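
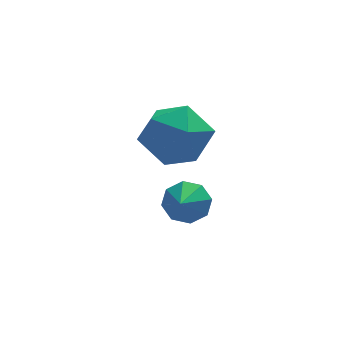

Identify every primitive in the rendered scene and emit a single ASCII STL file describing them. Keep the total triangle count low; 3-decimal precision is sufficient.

solid 
facet normal -0.626 0.760 -0.174
outer loop
vertex -0.096 4.266 0.862
vertex -1.001 3.633 1.354
vertex -0.32 4.353 2.047
endloop
endfacet
facet normal 0.037 0.997 -0.066
outer loop
vertex -0.096 4.266 0.862
vertex -0.32 4.353 2.047
vertex 0.82 4.284 1.651
endloop
endfacet
facet normal 0.462 0.694 -0.552
outer loop
vertex -0.096 4.266 0.862
vertex 0.82 4.284 1.651
vertex 0.844 3.521 0.713
endloop
endfacet
facet normal 0.060 0.269 -0.961
outer loop
vertex -0.096 4.266 0.862
vertex 0.844 3.521 0.713
vertex -0.281 3.119 0.53
endloop
endfacet
facet normal -0.612 0.309 -0.728
outer loop
vertex -0.096 4.266 0.862
vertex -0.281 3.119 0.53
vertex -1.001 3.633 1.354
endloop
endfacet
facet normal 0.248 0.776 0.580
outer loop
vertex 0.82 4.284 1.651
vertex -0.32 4.353 2.047
vertex 0.481 3.661 2.63
endloop
endfacet
facet normal -0.826 0.392 0.404
outer loop
vertex -0.32 4.353 2.047
vertex -1.001 3.633 1.354
vertex -0.644 3.259 2.447
endloop
endfacet
facet normal -0.803 -0.336 -0.492
outer loop
vertex -1.001 3.633 1.354
vertex -0.281 3.119 0.53
vertex -0.62 2.496 1.509
endloop
endfacet
facet normal 0.285 -0.403 -0.870
outer loop
vertex -0.281 3.119 0.53
vertex 0.844 3.521 0.713
vertex 0.52 2.427 1.113
endloop
endfacet
facet normal 0.936 0.285 -0.208
outer loop
vertex 0.844 3.521 0.713
vertex 0.82 4.284 1.651
vertex 1.201 3.147 1.806
endloop
endfacet
facet normal -0.060 -0.269 0.961
outer loop
vertex 0.296 2.514 2.298
vertex 0.481 3.661 2.63
vertex -0.644 3.259 2.447
endloop
endfacet
facet normal -0.462 -0.694 0.552
outer loop
vertex 0.296 2.514 2.298
vertex -0.644 3.259 2.447
vertex -0.62 2.496 1.509
endloop
endfacet
facet normal -0.037 -0.997 0.066
outer loop
vertex 0.296 2.514 2.298
vertex -0.62 2.496 1.509
vertex 0.52 2.427 1.113
endloop
endfacet
facet normal 0.626 -0.760 0.174
outer loop
vertex 0.296 2.514 2.298
vertex 0.52 2.427 1.113
vertex 1.201 3.147 1.806
endloop
endfacet
facet normal 0.612 -0.309 0.728
outer loop
vertex 0.296 2.514 2.298
vertex 1.201 3.147 1.806
vertex 0.481 3.661 2.63
endloop
endfacet
facet normal -0.285 0.403 0.870
outer loop
vertex -0.644 3.259 2.447
vertex 0.481 3.661 2.63
vertex -0.32 4.353 2.047
endloop
endfacet
facet normal -0.936 -0.285 0.208
outer loop
vertex -0.62 2.496 1.509
vertex -0.644 3.259 2.447
vertex -1.001 3.633 1.354
endloop
endfacet
facet normal -0.248 -0.776 -0.580
outer loop
vertex 0.52 2.427 1.113
vertex -0.62 2.496 1.509
vertex -0.281 3.119 0.53
endloop
endfacet
facet normal 0.826 -0.392 -0.404
outer loop
vertex 1.201 3.147 1.806
vertex 0.52 2.427 1.113
vertex 0.844 3.521 0.713
endloop
endfacet
facet normal 0.803 0.336 0.492
outer loop
vertex 0.481 3.661 2.63
vertex 1.201 3.147 1.806
vertex 0.82 4.284 1.651
endloop
endfacet
facet normal 0.296 0.774 -0.560
outer loop
vertex 0.949 3.86 -1.073
vertex 0.457 3.647 -1.627
vertex 0.418 4.108 -1.011
endloop
endfacet
facet normal 0.111 -0.011 0.994
outer loop
vertex 0.949 3.86 -1.073
vertex 0.418 4.108 -1.011
vertex 0.123 2.773 -0.993
endloop
endfacet
facet normal 0.296 0.774 -0.560
outer loop
vertex 0.418 4.108 -1.011
vertex 0.457 3.647 -1.627
vertex -0.09 4.086 -1.31
endloop
endfacet
facet normal -0.507 0.124 0.853
outer loop
vertex 0.418 4.108 -1.011
vertex -0.09 4.086 -1.31
vertex 0.123 2.773 -0.993
endloop
endfacet
facet normal 0.296 0.774 -0.560
outer loop
vertex -0.09 4.086 -1.31
vertex 0.457 3.647 -1.627
vertex -0.277 3.807 -1.794
endloop
endfacet
facet normal -0.920 -0.056 0.388
outer loop
vertex -0.09 4.086 -1.31
vertex -0.277 3.807 -1.794
vertex 0.123 2.773 -0.993
endloop
endfacet
facet normal 0.296 0.773 -0.561
outer loop
vertex -0.277 3.807 -1.794
vertex 0.457 3.647 -1.627
vertex -0.034 3.434 -2.18
endloop
endfacet
facet normal -0.887 -0.444 -0.130
outer loop
vertex -0.277 3.807 -1.794
vertex -0.034 3.434 -2.18
vertex 0.123 2.773 -0.993
endloop
endfacet
facet normal 0.296 0.773 -0.561
outer loop
vertex -0.034 3.434 -2.18
vertex 0.457 3.647 -1.627
vertex 0.497 3.186 -2.242
endloop
endfacet
facet normal -0.426 -0.813 -0.396
outer loop
vertex -0.034 3.434 -2.18
vertex 0.497 3.186 -2.242
vertex 0.123 2.773 -0.993
endloop
endfacet
facet normal 0.298 0.773 -0.560
outer loop
vertex 0.497 3.186 -2.242
vertex 0.457 3.647 -1.627
vertex 1.005 3.207 -1.943
endloop
endfacet
facet normal 0.190 -0.948 -0.256
outer loop
vertex 0.497 3.186 -2.242
vertex 1.005 3.207 -1.943
vertex 0.123 2.773 -0.993
endloop
endfacet
facet normal 0.297 0.773 -0.561
outer loop
vertex 1.005 3.207 -1.943
vertex 0.457 3.647 -1.627
vertex 1.192 3.487 -1.459
endloop
endfacet
facet normal 0.605 -0.768 0.211
outer loop
vertex 1.005 3.207 -1.943
vertex 1.192 3.487 -1.459
vertex 0.123 2.773 -0.993
endloop
endfacet
facet normal 0.296 0.773 -0.561
outer loop
vertex 1.192 3.487 -1.459
vertex 0.457 3.647 -1.627
vertex 0.949 3.86 -1.073
endloop
endfacet
facet normal 0.571 -0.381 0.727
outer loop
vertex 1.192 3.487 -1.459
vertex 0.949 3.86 -1.073
vertex 0.123 2.773 -0.993
endloop
endfacet

endsolid


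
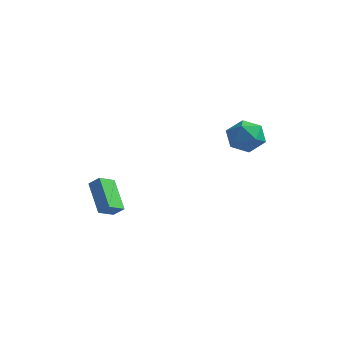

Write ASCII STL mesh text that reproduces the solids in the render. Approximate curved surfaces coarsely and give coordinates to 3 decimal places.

solid 
facet normal -0.510 0.809 0.292
outer loop
vertex 2.677 4.406 3.932
vertex 1.647 3.851 3.673
vertex 2.121 3.753 4.77
endloop
endfacet
facet normal 0.103 0.750 0.653
outer loop
vertex 2.677 4.406 3.932
vertex 2.121 3.753 4.77
vertex 3.313 3.69 4.654
endloop
endfacet
facet normal 0.638 0.749 0.180
outer loop
vertex 2.677 4.406 3.932
vertex 3.313 3.69 4.654
vertex 3.575 3.748 3.485
endloop
endfacet
facet normal 0.356 0.807 -0.472
outer loop
vertex 2.677 4.406 3.932
vertex 3.575 3.748 3.485
vertex 2.545 3.848 2.879
endloop
endfacet
facet normal -0.354 0.844 -0.403
outer loop
vertex 2.677 4.406 3.932
vertex 2.545 3.848 2.879
vertex 1.647 3.851 3.673
endloop
endfacet
facet normal 0.102 0.120 0.988
outer loop
vertex 3.313 3.69 4.654
vertex 2.121 3.753 4.77
vertex 2.675 2.692 4.841
endloop
endfacet
facet normal -0.889 0.216 0.403
outer loop
vertex 2.121 3.753 4.77
vertex 1.647 3.851 3.673
vertex 1.645 2.792 4.235
endloop
endfacet
facet normal -0.637 0.272 -0.721
outer loop
vertex 1.647 3.851 3.673
vertex 2.545 3.848 2.879
vertex 1.907 2.85 3.066
endloop
endfacet
facet normal 0.511 0.211 -0.833
outer loop
vertex 2.545 3.848 2.879
vertex 3.575 3.748 3.485
vertex 3.099 2.787 2.95
endloop
endfacet
facet normal 0.968 0.116 0.223
outer loop
vertex 3.575 3.748 3.485
vertex 3.313 3.69 4.654
vertex 3.573 2.689 4.047
endloop
endfacet
facet normal -0.356 -0.807 0.472
outer loop
vertex 2.543 2.134 3.788
vertex 2.675 2.692 4.841
vertex 1.645 2.792 4.235
endloop
endfacet
facet normal -0.638 -0.749 -0.180
outer loop
vertex 2.543 2.134 3.788
vertex 1.645 2.792 4.235
vertex 1.907 2.85 3.066
endloop
endfacet
facet normal -0.103 -0.750 -0.653
outer loop
vertex 2.543 2.134 3.788
vertex 1.907 2.85 3.066
vertex 3.099 2.787 2.95
endloop
endfacet
facet normal 0.510 -0.809 -0.292
outer loop
vertex 2.543 2.134 3.788
vertex 3.099 2.787 2.95
vertex 3.573 2.689 4.047
endloop
endfacet
facet normal 0.354 -0.844 0.403
outer loop
vertex 2.543 2.134 3.788
vertex 3.573 2.689 4.047
vertex 2.675 2.692 4.841
endloop
endfacet
facet normal -0.511 -0.211 0.833
outer loop
vertex 1.645 2.792 4.235
vertex 2.675 2.692 4.841
vertex 2.121 3.753 4.77
endloop
endfacet
facet normal -0.968 -0.116 -0.223
outer loop
vertex 1.907 2.85 3.066
vertex 1.645 2.792 4.235
vertex 1.647 3.851 3.673
endloop
endfacet
facet normal -0.102 -0.120 -0.988
outer loop
vertex 3.099 2.787 2.95
vertex 1.907 2.85 3.066
vertex 2.545 3.848 2.879
endloop
endfacet
facet normal 0.889 -0.216 -0.403
outer loop
vertex 3.573 2.689 4.047
vertex 3.099 2.787 2.95
vertex 3.575 3.748 3.485
endloop
endfacet
facet normal 0.637 -0.272 0.721
outer loop
vertex 2.675 2.692 4.841
vertex 3.573 2.689 4.047
vertex 3.313 3.69 4.654
endloop
endfacet
facet normal -0.610 0.488 0.624
outer loop
vertex -3.047 -3.429 1.532
vertex -2.416 -3.34 2.08
vertex -2.761 -2.45 1.045
endloop
endfacet
facet normal -0.750 -0.105 -0.652
outer loop
vertex -1.424 -3.52 -0.32
vertex -3.047 -3.429 1.532
vertex -2.761 -2.45 1.045
endloop
endfacet
facet normal -0.610 0.488 0.624
outer loop
vertex -2.761 -2.45 1.045
vertex -2.416 -3.34 2.08
vertex -2.13 -2.361 1.593
endloop
endfacet
facet normal 0.253 0.866 -0.431
outer loop
vertex -2.13 -2.361 1.593
vertex -1.424 -3.52 -0.32
vertex -2.761 -2.45 1.045
endloop
endfacet
facet normal -0.253 -0.866 0.431
outer loop
vertex -3.047 -3.429 1.532
vertex -1.079 -4.41 0.715
vertex -2.416 -3.34 2.08
endloop
endfacet
facet normal -0.750 -0.105 -0.652
outer loop
vertex -1.71 -4.499 0.167
vertex -3.047 -3.429 1.532
vertex -1.424 -3.52 -0.32
endloop
endfacet
facet normal -0.253 -0.866 0.431
outer loop
vertex -1.71 -4.499 0.167
vertex -1.079 -4.41 0.715
vertex -3.047 -3.429 1.532
endloop
endfacet
facet normal 0.750 0.105 0.652
outer loop
vertex -2.416 -3.34 2.08
vertex -1.079 -4.41 0.715
vertex -2.13 -2.361 1.593
endloop
endfacet
facet normal 0.253 0.866 -0.431
outer loop
vertex -0.793 -3.431 0.228
vertex -1.424 -3.52 -0.32
vertex -2.13 -2.361 1.593
endloop
endfacet
facet normal 0.750 0.105 0.652
outer loop
vertex -2.13 -2.361 1.593
vertex -1.079 -4.41 0.715
vertex -0.793 -3.431 0.228
endloop
endfacet
facet normal 0.610 -0.488 -0.624
outer loop
vertex -0.793 -3.431 0.228
vertex -1.71 -4.499 0.167
vertex -1.424 -3.52 -0.32
endloop
endfacet
facet normal 0.610 -0.488 -0.624
outer loop
vertex -1.079 -4.41 0.715
vertex -1.71 -4.499 0.167
vertex -0.793 -3.431 0.228
endloop
endfacet

endsolid


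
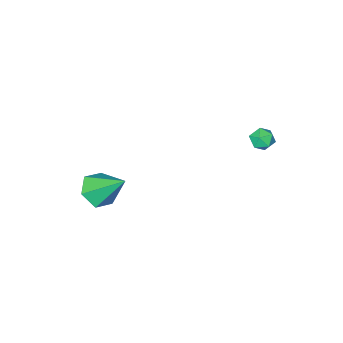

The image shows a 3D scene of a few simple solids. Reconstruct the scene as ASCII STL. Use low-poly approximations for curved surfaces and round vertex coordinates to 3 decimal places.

solid 
facet normal -0.612 -0.047 0.790
outer loop
vertex -3.86 1.246 2.579
vertex -4.183 0.713 2.297
vertex -3.646 0.609 2.707
endloop
endfacet
facet normal 0.029 0.206 0.978
outer loop
vertex -3.86 1.246 2.579
vertex -3.646 0.609 2.707
vertex -3.191 1.106 2.589
endloop
endfacet
facet normal 0.157 0.792 0.589
outer loop
vertex -3.86 1.246 2.579
vertex -3.191 1.106 2.589
vertex -3.447 1.516 2.106
endloop
endfacet
facet normal -0.404 0.900 0.161
outer loop
vertex -3.86 1.246 2.579
vertex -3.447 1.516 2.106
vertex -4.06 1.273 1.926
endloop
endfacet
facet normal -0.879 0.382 0.285
outer loop
vertex -3.86 1.246 2.579
vertex -4.06 1.273 1.926
vertex -4.183 0.713 2.297
endloop
endfacet
facet normal 0.518 -0.283 0.807
outer loop
vertex -3.191 1.106 2.589
vertex -3.646 0.609 2.707
vertex -3.1 0.487 2.314
endloop
endfacet
facet normal -0.517 -0.693 0.502
outer loop
vertex -3.646 0.609 2.707
vertex -4.183 0.713 2.297
vertex -3.713 0.244 2.134
endloop
endfacet
facet normal -0.949 0.000 -0.314
outer loop
vertex -4.183 0.713 2.297
vertex -4.06 1.273 1.926
vertex -3.969 0.654 1.651
endloop
endfacet
facet normal -0.182 0.839 -0.513
outer loop
vertex -4.06 1.273 1.926
vertex -3.447 1.516 2.106
vertex -3.514 1.151 1.533
endloop
endfacet
facet normal 0.725 0.665 0.180
outer loop
vertex -3.447 1.516 2.106
vertex -3.191 1.106 2.589
vertex -2.977 1.047 1.943
endloop
endfacet
facet normal 0.404 -0.900 -0.161
outer loop
vertex -3.3 0.514 1.661
vertex -3.1 0.487 2.314
vertex -3.713 0.244 2.134
endloop
endfacet
facet normal -0.157 -0.792 -0.589
outer loop
vertex -3.3 0.514 1.661
vertex -3.713 0.244 2.134
vertex -3.969 0.654 1.651
endloop
endfacet
facet normal -0.029 -0.206 -0.978
outer loop
vertex -3.3 0.514 1.661
vertex -3.969 0.654 1.651
vertex -3.514 1.151 1.533
endloop
endfacet
facet normal 0.612 0.047 -0.790
outer loop
vertex -3.3 0.514 1.661
vertex -3.514 1.151 1.533
vertex -2.977 1.047 1.943
endloop
endfacet
facet normal 0.879 -0.382 -0.285
outer loop
vertex -3.3 0.514 1.661
vertex -2.977 1.047 1.943
vertex -3.1 0.487 2.314
endloop
endfacet
facet normal 0.182 -0.839 0.513
outer loop
vertex -3.713 0.244 2.134
vertex -3.1 0.487 2.314
vertex -3.646 0.609 2.707
endloop
endfacet
facet normal -0.725 -0.665 -0.180
outer loop
vertex -3.969 0.654 1.651
vertex -3.713 0.244 2.134
vertex -4.183 0.713 2.297
endloop
endfacet
facet normal -0.518 0.283 -0.807
outer loop
vertex -3.514 1.151 1.533
vertex -3.969 0.654 1.651
vertex -4.06 1.273 1.926
endloop
endfacet
facet normal 0.517 0.693 -0.502
outer loop
vertex -2.977 1.047 1.943
vertex -3.514 1.151 1.533
vertex -3.447 1.516 2.106
endloop
endfacet
facet normal 0.949 -0.000 0.314
outer loop
vertex -3.1 0.487 2.314
vertex -2.977 1.047 1.943
vertex -3.191 1.106 2.589
endloop
endfacet
facet normal 0.249 -0.666 -0.704
outer loop
vertex 3.268 -2.85 -2.01
vertex 2.62 -3.533 -1.593
vertex 2.287 -2.886 -2.323
endloop
endfacet
facet normal 0.070 0.942 -0.327
outer loop
vertex 3.268 -2.85 -2.01
vertex 2.287 -2.886 -2.323
vertex 2.08 -2.087 -0.067
endloop
endfacet
facet normal 0.249 -0.666 -0.704
outer loop
vertex 2.287 -2.886 -2.323
vertex 2.62 -3.533 -1.593
vertex 1.639 -3.569 -1.906
endloop
endfacet
facet normal -0.776 0.569 -0.273
outer loop
vertex 2.287 -2.886 -2.323
vertex 1.639 -3.569 -1.906
vertex 2.08 -2.087 -0.067
endloop
endfacet
facet normal 0.249 -0.666 -0.703
outer loop
vertex 1.639 -3.569 -1.906
vertex 2.62 -3.533 -1.593
vertex 1.971 -4.215 -1.176
endloop
endfacet
facet normal -0.939 -0.119 0.322
outer loop
vertex 1.639 -3.569 -1.906
vertex 1.971 -4.215 -1.176
vertex 2.08 -2.087 -0.067
endloop
endfacet
facet normal 0.248 -0.666 -0.703
outer loop
vertex 1.971 -4.215 -1.176
vertex 2.62 -3.533 -1.593
vertex 2.952 -4.179 -0.864
endloop
endfacet
facet normal -0.258 -0.436 0.862
outer loop
vertex 1.971 -4.215 -1.176
vertex 2.952 -4.179 -0.864
vertex 2.08 -2.087 -0.067
endloop
endfacet
facet normal 0.249 -0.666 -0.703
outer loop
vertex 2.952 -4.179 -0.864
vertex 2.62 -3.533 -1.593
vertex 3.6 -3.496 -1.281
endloop
endfacet
facet normal 0.586 -0.063 0.808
outer loop
vertex 2.952 -4.179 -0.864
vertex 3.6 -3.496 -1.281
vertex 2.08 -2.087 -0.067
endloop
endfacet
facet normal 0.249 -0.666 -0.703
outer loop
vertex 3.6 -3.496 -1.281
vertex 2.62 -3.533 -1.593
vertex 3.268 -2.85 -2.01
endloop
endfacet
facet normal 0.750 0.626 0.213
outer loop
vertex 3.6 -3.496 -1.281
vertex 3.268 -2.85 -2.01
vertex 2.08 -2.087 -0.067
endloop
endfacet

endsolid


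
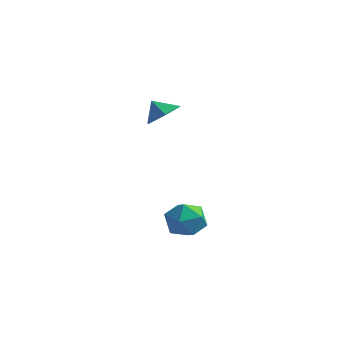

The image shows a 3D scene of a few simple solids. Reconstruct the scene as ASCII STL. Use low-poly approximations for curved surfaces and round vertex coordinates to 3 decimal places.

solid 
facet normal -0.266 0.921 0.286
outer loop
vertex 2.692 -2.247 -2.088
vertex 2.191 -2.664 -1.211
vertex 3.245 -2.377 -1.153
endloop
endfacet
facet normal 0.348 0.934 -0.076
outer loop
vertex 2.692 -2.247 -2.088
vertex 3.245 -2.377 -1.153
vertex 3.716 -2.63 -2.107
endloop
endfacet
facet normal 0.231 0.653 -0.721
outer loop
vertex 2.692 -2.247 -2.088
vertex 3.716 -2.63 -2.107
vertex 2.954 -3.074 -2.753
endloop
endfacet
facet normal -0.457 0.465 -0.758
outer loop
vertex 2.692 -2.247 -2.088
vertex 2.954 -3.074 -2.753
vertex 2.012 -3.096 -2.199
endloop
endfacet
facet normal -0.764 0.630 -0.137
outer loop
vertex 2.692 -2.247 -2.088
vertex 2.012 -3.096 -2.199
vertex 2.191 -2.664 -1.211
endloop
endfacet
facet normal 0.815 0.516 0.265
outer loop
vertex 3.716 -2.63 -2.107
vertex 3.245 -2.377 -1.153
vertex 3.848 -3.284 -1.241
endloop
endfacet
facet normal -0.181 0.493 0.851
outer loop
vertex 3.245 -2.377 -1.153
vertex 2.191 -2.664 -1.211
vertex 2.906 -3.306 -0.687
endloop
endfacet
facet normal -0.985 0.024 0.168
outer loop
vertex 2.191 -2.664 -1.211
vertex 2.012 -3.096 -2.199
vertex 2.144 -3.75 -1.333
endloop
endfacet
facet normal -0.488 -0.243 -0.839
outer loop
vertex 2.012 -3.096 -2.199
vertex 2.954 -3.074 -2.753
vertex 2.615 -4.003 -2.287
endloop
endfacet
facet normal 0.625 0.060 -0.778
outer loop
vertex 2.954 -3.074 -2.753
vertex 3.716 -2.63 -2.107
vertex 3.669 -3.716 -2.229
endloop
endfacet
facet normal 0.457 -0.465 0.758
outer loop
vertex 3.168 -4.133 -1.352
vertex 3.848 -3.284 -1.241
vertex 2.906 -3.306 -0.687
endloop
endfacet
facet normal -0.231 -0.653 0.721
outer loop
vertex 3.168 -4.133 -1.352
vertex 2.906 -3.306 -0.687
vertex 2.144 -3.75 -1.333
endloop
endfacet
facet normal -0.348 -0.934 0.076
outer loop
vertex 3.168 -4.133 -1.352
vertex 2.144 -3.75 -1.333
vertex 2.615 -4.003 -2.287
endloop
endfacet
facet normal 0.266 -0.921 -0.286
outer loop
vertex 3.168 -4.133 -1.352
vertex 2.615 -4.003 -2.287
vertex 3.669 -3.716 -2.229
endloop
endfacet
facet normal 0.764 -0.630 0.137
outer loop
vertex 3.168 -4.133 -1.352
vertex 3.669 -3.716 -2.229
vertex 3.848 -3.284 -1.241
endloop
endfacet
facet normal 0.488 0.243 0.839
outer loop
vertex 2.906 -3.306 -0.687
vertex 3.848 -3.284 -1.241
vertex 3.245 -2.377 -1.153
endloop
endfacet
facet normal -0.625 -0.060 0.778
outer loop
vertex 2.144 -3.75 -1.333
vertex 2.906 -3.306 -0.687
vertex 2.191 -2.664 -1.211
endloop
endfacet
facet normal -0.815 -0.516 -0.265
outer loop
vertex 2.615 -4.003 -2.287
vertex 2.144 -3.75 -1.333
vertex 2.012 -3.096 -2.199
endloop
endfacet
facet normal 0.181 -0.493 -0.851
outer loop
vertex 3.669 -3.716 -2.229
vertex 2.615 -4.003 -2.287
vertex 2.954 -3.074 -2.753
endloop
endfacet
facet normal 0.985 -0.024 -0.168
outer loop
vertex 3.848 -3.284 -1.241
vertex 3.669 -3.716 -2.229
vertex 3.716 -2.63 -2.107
endloop
endfacet
facet normal 0.639 0.058 -0.767
outer loop
vertex -1.108 2.882 2.234
vertex -1.908 2.641 1.55
vertex -1.703 3.671 1.798
endloop
endfacet
facet normal -0.016 0.474 0.880
outer loop
vertex -1.108 2.882 2.234
vertex -1.703 3.671 1.798
vertex -2.592 2.579 2.37
endloop
endfacet
facet normal 0.639 0.058 -0.767
outer loop
vertex -1.703 3.671 1.798
vertex -1.908 2.641 1.55
vertex -2.503 3.43 1.114
endloop
endfacet
facet normal -0.577 0.695 0.430
outer loop
vertex -1.703 3.671 1.798
vertex -2.503 3.43 1.114
vertex -2.592 2.579 2.37
endloop
endfacet
facet normal 0.639 0.058 -0.767
outer loop
vertex -2.503 3.43 1.114
vertex -1.908 2.641 1.55
vertex -2.708 2.399 0.865
endloop
endfacet
facet normal -0.982 0.182 0.054
outer loop
vertex -2.503 3.43 1.114
vertex -2.708 2.399 0.865
vertex -2.592 2.579 2.37
endloop
endfacet
facet normal 0.639 0.057 -0.767
outer loop
vertex -2.708 2.399 0.865
vertex -1.908 2.641 1.55
vertex -2.114 1.61 1.301
endloop
endfacet
facet normal -0.825 -0.550 0.129
outer loop
vertex -2.708 2.399 0.865
vertex -2.114 1.61 1.301
vertex -2.592 2.579 2.37
endloop
endfacet
facet normal 0.639 0.058 -0.767
outer loop
vertex -2.114 1.61 1.301
vertex -1.908 2.641 1.55
vertex -1.314 1.851 1.985
endloop
endfacet
facet normal -0.264 -0.770 0.580
outer loop
vertex -2.114 1.61 1.301
vertex -1.314 1.851 1.985
vertex -2.592 2.579 2.37
endloop
endfacet
facet normal 0.639 0.058 -0.767
outer loop
vertex -1.314 1.851 1.985
vertex -1.908 2.641 1.55
vertex -1.108 2.882 2.234
endloop
endfacet
facet normal 0.140 -0.259 0.956
outer loop
vertex -1.314 1.851 1.985
vertex -1.108 2.882 2.234
vertex -2.592 2.579 2.37
endloop
endfacet

endsolid


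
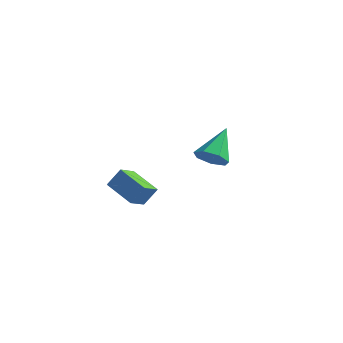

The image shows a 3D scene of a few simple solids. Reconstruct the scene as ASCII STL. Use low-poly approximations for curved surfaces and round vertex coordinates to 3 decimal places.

solid 
facet normal -0.403 -0.396 -0.825
outer loop
vertex -2.593 -2.193 2.084
vertex -2.611 -1.424 1.724
vertex -1.376 -2.397 1.587
endloop
endfacet
facet normal 0.022 -0.905 0.425
outer loop
vertex -1.029 -2.056 2.296
vertex -2.593 -2.193 2.084
vertex -1.376 -2.397 1.587
endloop
endfacet
facet normal -0.404 -0.396 -0.825
outer loop
vertex -1.376 -2.397 1.587
vertex -2.611 -1.424 1.724
vertex -1.394 -1.627 1.226
endloop
endfacet
facet normal 0.915 -0.154 -0.374
outer loop
vertex -1.394 -1.627 1.226
vertex -1.029 -2.056 2.296
vertex -1.376 -2.397 1.587
endloop
endfacet
facet normal -0.915 0.154 0.374
outer loop
vertex -2.593 -2.193 2.084
vertex -2.264 -1.083 2.433
vertex -2.611 -1.424 1.724
endloop
endfacet
facet normal 0.022 -0.906 0.423
outer loop
vertex -2.246 -1.853 2.794
vertex -2.593 -2.193 2.084
vertex -1.029 -2.056 2.296
endloop
endfacet
facet normal -0.915 0.154 0.373
outer loop
vertex -2.246 -1.853 2.794
vertex -2.264 -1.083 2.433
vertex -2.593 -2.193 2.084
endloop
endfacet
facet normal -0.023 0.905 -0.424
outer loop
vertex -2.611 -1.424 1.724
vertex -2.264 -1.083 2.433
vertex -1.394 -1.627 1.226
endloop
endfacet
facet normal 0.915 -0.153 -0.374
outer loop
vertex -1.047 -1.287 1.936
vertex -1.029 -2.056 2.296
vertex -1.394 -1.627 1.226
endloop
endfacet
facet normal -0.021 0.906 -0.423
outer loop
vertex -1.394 -1.627 1.226
vertex -2.264 -1.083 2.433
vertex -1.047 -1.287 1.936
endloop
endfacet
facet normal 0.404 0.396 0.825
outer loop
vertex -1.047 -1.287 1.936
vertex -2.246 -1.853 2.794
vertex -1.029 -2.056 2.296
endloop
endfacet
facet normal 0.403 0.396 0.825
outer loop
vertex -2.264 -1.083 2.433
vertex -2.246 -1.853 2.794
vertex -1.047 -1.287 1.936
endloop
endfacet
facet normal 0.106 -0.729 -0.676
outer loop
vertex -1.125 2.897 1.646
vertex -1.433 2.439 2.092
vertex -1.737 2.851 1.6
endloop
endfacet
facet normal -0.035 0.898 -0.438
outer loop
vertex -1.125 2.897 1.646
vertex -1.737 2.851 1.6
vertex -1.607 3.641 3.208
endloop
endfacet
facet normal 0.105 -0.730 -0.676
outer loop
vertex -1.737 2.851 1.6
vertex -1.433 2.439 2.092
vertex -2.121 2.495 1.925
endloop
endfacet
facet normal -0.760 0.605 -0.236
outer loop
vertex -1.737 2.851 1.6
vertex -2.121 2.495 1.925
vertex -1.607 3.641 3.208
endloop
endfacet
facet normal 0.105 -0.728 -0.677
outer loop
vertex -2.121 2.495 1.925
vertex -1.433 2.439 2.092
vertex -1.987 2.096 2.375
endloop
endfacet
facet normal -0.943 0.054 0.329
outer loop
vertex -2.121 2.495 1.925
vertex -1.987 2.096 2.375
vertex -1.607 3.641 3.208
endloop
endfacet
facet normal 0.105 -0.728 -0.677
outer loop
vertex -1.987 2.096 2.375
vertex -1.433 2.439 2.092
vertex -1.436 1.955 2.612
endloop
endfacet
facet normal -0.444 -0.338 0.830
outer loop
vertex -1.987 2.096 2.375
vertex -1.436 1.955 2.612
vertex -1.607 3.641 3.208
endloop
endfacet
facet normal 0.105 -0.728 -0.677
outer loop
vertex -1.436 1.955 2.612
vertex -1.433 2.439 2.092
vertex -0.883 2.179 2.457
endloop
endfacet
facet normal 0.362 -0.278 0.890
outer loop
vertex -1.436 1.955 2.612
vertex -0.883 2.179 2.457
vertex -1.607 3.641 3.208
endloop
endfacet
facet normal 0.104 -0.729 -0.677
outer loop
vertex -0.883 2.179 2.457
vertex -1.433 2.439 2.092
vertex -0.744 2.598 2.027
endloop
endfacet
facet normal 0.865 0.190 0.465
outer loop
vertex -0.883 2.179 2.457
vertex -0.744 2.598 2.027
vertex -1.607 3.641 3.208
endloop
endfacet
facet normal 0.104 -0.729 -0.677
outer loop
vertex -0.744 2.598 2.027
vertex -1.433 2.439 2.092
vertex -1.125 2.897 1.646
endloop
endfacet
facet normal 0.688 0.714 -0.128
outer loop
vertex -0.744 2.598 2.027
vertex -1.125 2.897 1.646
vertex -1.607 3.641 3.208
endloop
endfacet

endsolid


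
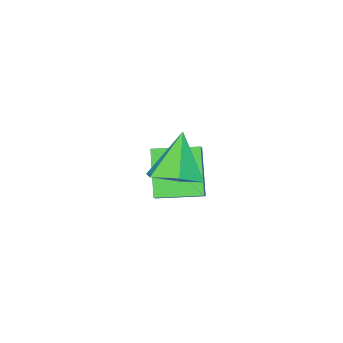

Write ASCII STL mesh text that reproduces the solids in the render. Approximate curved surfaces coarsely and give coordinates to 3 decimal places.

solid 
facet normal 0.408 0.188 -0.893
outer loop
vertex 4.672 1.245 2.896
vertex 3.736 1.502 2.523
vertex 4.342 2.23 2.953
endloop
endfacet
facet normal 0.605 0.158 0.781
outer loop
vertex 4.672 1.245 2.896
vertex 4.342 2.23 2.953
vertex 2.944 1.138 4.257
endloop
endfacet
facet normal 0.408 0.188 -0.893
outer loop
vertex 4.342 2.23 2.953
vertex 3.736 1.502 2.523
vertex 3.406 2.487 2.579
endloop
endfacet
facet normal -0.033 0.783 0.621
outer loop
vertex 4.342 2.23 2.953
vertex 3.406 2.487 2.579
vertex 2.944 1.138 4.257
endloop
endfacet
facet normal 0.407 0.187 -0.894
outer loop
vertex 3.406 2.487 2.579
vertex 3.736 1.502 2.523
vertex 2.799 1.759 2.15
endloop
endfacet
facet normal -0.809 0.547 0.217
outer loop
vertex 3.406 2.487 2.579
vertex 2.799 1.759 2.15
vertex 2.944 1.138 4.257
endloop
endfacet
facet normal 0.407 0.187 -0.894
outer loop
vertex 2.799 1.759 2.15
vertex 3.736 1.502 2.523
vertex 3.129 0.774 2.094
endloop
endfacet
facet normal -0.948 -0.316 -0.028
outer loop
vertex 2.799 1.759 2.15
vertex 3.129 0.774 2.094
vertex 2.944 1.138 4.257
endloop
endfacet
facet normal 0.408 0.187 -0.894
outer loop
vertex 3.129 0.774 2.094
vertex 3.736 1.502 2.523
vertex 4.065 0.517 2.467
endloop
endfacet
facet normal -0.311 -0.941 0.132
outer loop
vertex 3.129 0.774 2.094
vertex 4.065 0.517 2.467
vertex 2.944 1.138 4.257
endloop
endfacet
facet normal 0.408 0.187 -0.894
outer loop
vertex 4.065 0.517 2.467
vertex 3.736 1.502 2.523
vertex 4.672 1.245 2.896
endloop
endfacet
facet normal 0.466 -0.704 0.536
outer loop
vertex 4.065 0.517 2.467
vertex 4.672 1.245 2.896
vertex 2.944 1.138 4.257
endloop
endfacet
facet normal -0.656 -0.502 -0.564
outer loop
vertex 0.059 -2.911 0.43
vertex -1.109 -1.55 0.577
vertex 0.899 -1.997 -1.361
endloop
endfacet
facet normal 0.649 -0.756 -0.082
outer loop
vertex 1.509 -1.53 -0.837
vertex 0.059 -2.911 0.43
vertex 0.899 -1.997 -1.361
endloop
endfacet
facet normal -0.656 -0.502 -0.564
outer loop
vertex 0.899 -1.997 -1.361
vertex -1.109 -1.55 0.577
vertex -0.269 -0.635 -1.215
endloop
endfacet
facet normal 0.386 0.419 -0.822
outer loop
vertex -0.269 -0.635 -1.215
vertex 1.509 -1.53 -0.837
vertex 0.899 -1.997 -1.361
endloop
endfacet
facet normal -0.385 -0.419 0.822
outer loop
vertex 0.059 -2.911 0.43
vertex -0.499 -1.083 1.101
vertex -1.109 -1.55 0.577
endloop
endfacet
facet normal 0.649 -0.757 -0.082
outer loop
vertex 0.669 -2.445 0.955
vertex 0.059 -2.911 0.43
vertex 1.509 -1.53 -0.837
endloop
endfacet
facet normal -0.386 -0.419 0.821
outer loop
vertex 0.669 -2.445 0.955
vertex -0.499 -1.083 1.101
vertex 0.059 -2.911 0.43
endloop
endfacet
facet normal -0.649 0.756 0.082
outer loop
vertex -1.109 -1.55 0.577
vertex -0.499 -1.083 1.101
vertex -0.269 -0.635 -1.215
endloop
endfacet
facet normal 0.386 0.420 -0.821
outer loop
vertex 0.341 -0.169 -0.69
vertex 1.509 -1.53 -0.837
vertex -0.269 -0.635 -1.215
endloop
endfacet
facet normal -0.649 0.757 0.082
outer loop
vertex -0.269 -0.635 -1.215
vertex -0.499 -1.083 1.101
vertex 0.341 -0.169 -0.69
endloop
endfacet
facet normal 0.656 0.502 0.564
outer loop
vertex 0.341 -0.169 -0.69
vertex 0.669 -2.445 0.955
vertex 1.509 -1.53 -0.837
endloop
endfacet
facet normal 0.656 0.502 0.564
outer loop
vertex -0.499 -1.083 1.101
vertex 0.669 -2.445 0.955
vertex 0.341 -0.169 -0.69
endloop
endfacet

endsolid


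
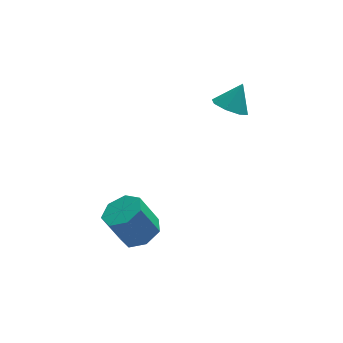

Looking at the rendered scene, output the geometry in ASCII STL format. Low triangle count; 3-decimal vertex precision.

solid 
facet normal -0.507 -0.304 -0.807
outer loop
vertex 2.493 3.03 1.301
vertex 2.174 2.518 1.694
vertex 2.023 3.203 1.531
endloop
endfacet
facet normal 0.366 0.929 0.049
outer loop
vertex 2.493 3.03 1.301
vertex 2.023 3.203 1.531
vertex 2.746 2.862 2.606
endloop
endfacet
facet normal -0.507 -0.304 -0.807
outer loop
vertex 2.023 3.203 1.531
vertex 2.174 2.518 1.694
vertex 1.642 2.975 1.856
endloop
endfacet
facet normal -0.186 0.894 0.409
outer loop
vertex 2.023 3.203 1.531
vertex 1.642 2.975 1.856
vertex 2.746 2.862 2.606
endloop
endfacet
facet normal -0.506 -0.303 -0.807
outer loop
vertex 1.642 2.975 1.856
vertex 2.174 2.518 1.694
vertex 1.572 2.479 2.086
endloop
endfacet
facet normal -0.479 0.424 0.769
outer loop
vertex 1.642 2.975 1.856
vertex 1.572 2.479 2.086
vertex 2.746 2.862 2.606
endloop
endfacet
facet normal -0.506 -0.304 -0.807
outer loop
vertex 1.572 2.479 2.086
vertex 2.174 2.518 1.694
vertex 1.855 2.006 2.087
endloop
endfacet
facet normal -0.341 -0.202 0.918
outer loop
vertex 1.572 2.479 2.086
vertex 1.855 2.006 2.087
vertex 2.746 2.862 2.606
endloop
endfacet
facet normal -0.506 -0.304 -0.807
outer loop
vertex 1.855 2.006 2.087
vertex 2.174 2.518 1.694
vertex 2.325 1.834 1.857
endloop
endfacet
facet normal 0.149 -0.621 0.769
outer loop
vertex 1.855 2.006 2.087
vertex 2.325 1.834 1.857
vertex 2.746 2.862 2.606
endloop
endfacet
facet normal -0.506 -0.304 -0.807
outer loop
vertex 2.325 1.834 1.857
vertex 2.174 2.518 1.694
vertex 2.707 2.062 1.532
endloop
endfacet
facet normal 0.699 -0.585 0.411
outer loop
vertex 2.325 1.834 1.857
vertex 2.707 2.062 1.532
vertex 2.746 2.862 2.606
endloop
endfacet
facet normal -0.506 -0.304 -0.807
outer loop
vertex 2.707 2.062 1.532
vertex 2.174 2.518 1.694
vertex 2.776 2.558 1.302
endloop
endfacet
facet normal 0.992 -0.115 0.050
outer loop
vertex 2.707 2.062 1.532
vertex 2.776 2.558 1.302
vertex 2.746 2.862 2.606
endloop
endfacet
facet normal -0.505 -0.305 -0.807
outer loop
vertex 2.776 2.558 1.302
vertex 2.174 2.518 1.694
vertex 2.493 3.03 1.301
endloop
endfacet
facet normal 0.853 0.512 -0.100
outer loop
vertex 2.776 2.558 1.302
vertex 2.493 3.03 1.301
vertex 2.746 2.862 2.606
endloop
endfacet
facet normal 0.439 -0.121 -0.890
outer loop
vertex -1.08 0.145 -1.764
vertex -1.788 -0.086 -2.082
vertex -1.477 0.66 -2.03
endloop
endfacet
facet normal 0.699 0.669 0.253
outer loop
vertex -1.08 0.145 -1.764
vertex -1.477 0.66 -2.03
vertex -1.703 0.317 -0.5
endloop
endfacet
facet normal 0.699 0.669 0.253
outer loop
vertex -1.703 0.317 -0.5
vertex -1.477 0.66 -2.03
vertex -2.1 0.832 -0.766
endloop
endfacet
facet normal -0.439 0.122 0.890
outer loop
vertex -1.703 0.317 -0.5
vertex -2.1 0.832 -0.766
vertex -2.412 0.086 -0.818
endloop
endfacet
facet normal 0.439 -0.121 -0.890
outer loop
vertex -1.477 0.66 -2.03
vertex -1.788 -0.086 -2.082
vertex -2.109 0.613 -2.335
endloop
endfacet
facet normal -0.007 0.990 -0.138
outer loop
vertex -1.477 0.66 -2.03
vertex -2.109 0.613 -2.335
vertex -2.1 0.832 -0.766
endloop
endfacet
facet normal -0.005 0.990 -0.138
outer loop
vertex -2.1 0.832 -0.766
vertex -2.109 0.613 -2.335
vertex -2.732 0.786 -1.071
endloop
endfacet
facet normal -0.439 0.121 0.890
outer loop
vertex -2.1 0.832 -0.766
vertex -2.732 0.786 -1.071
vertex -2.412 0.086 -0.818
endloop
endfacet
facet normal 0.439 -0.120 -0.890
outer loop
vertex -2.109 0.613 -2.335
vertex -1.788 -0.086 -2.082
vertex -2.499 0.04 -2.45
endloop
endfacet
facet normal -0.706 0.566 -0.425
outer loop
vertex -2.109 0.613 -2.335
vertex -2.499 0.04 -2.45
vertex -2.732 0.786 -1.071
endloop
endfacet
facet normal -0.707 0.565 -0.425
outer loop
vertex -2.732 0.786 -1.071
vertex -2.499 0.04 -2.45
vertex -3.122 0.212 -1.185
endloop
endfacet
facet normal -0.439 0.121 0.890
outer loop
vertex -2.732 0.786 -1.071
vertex -3.122 0.212 -1.185
vertex -2.412 0.086 -0.818
endloop
endfacet
facet normal 0.439 -0.122 -0.890
outer loop
vertex -2.499 0.04 -2.45
vertex -1.788 -0.086 -2.082
vertex -2.354 -0.628 -2.287
endloop
endfacet
facet normal -0.875 -0.285 -0.392
outer loop
vertex -2.499 0.04 -2.45
vertex -2.354 -0.628 -2.287
vertex -3.122 0.212 -1.185
endloop
endfacet
facet normal -0.875 -0.285 -0.392
outer loop
vertex -3.122 0.212 -1.185
vertex -2.354 -0.628 -2.287
vertex -2.977 -0.456 -1.023
endloop
endfacet
facet normal -0.439 0.121 0.890
outer loop
vertex -3.122 0.212 -1.185
vertex -2.977 -0.456 -1.023
vertex -2.412 0.086 -0.818
endloop
endfacet
facet normal 0.439 -0.122 -0.890
outer loop
vertex -2.354 -0.628 -2.287
vertex -1.788 -0.086 -2.082
vertex -1.783 -0.888 -1.97
endloop
endfacet
facet normal -0.384 -0.921 -0.064
outer loop
vertex -2.354 -0.628 -2.287
vertex -1.783 -0.888 -1.97
vertex -2.977 -0.456 -1.023
endloop
endfacet
facet normal -0.384 -0.921 -0.064
outer loop
vertex -2.977 -0.456 -1.023
vertex -1.783 -0.888 -1.97
vertex -2.406 -0.716 -0.706
endloop
endfacet
facet normal -0.439 0.121 0.890
outer loop
vertex -2.977 -0.456 -1.023
vertex -2.406 -0.716 -0.706
vertex -2.412 0.086 -0.818
endloop
endfacet
facet normal 0.438 -0.122 -0.891
outer loop
vertex -1.783 -0.888 -1.97
vertex -1.788 -0.086 -2.082
vertex -1.216 -0.544 -1.738
endloop
endfacet
facet normal 0.396 -0.863 0.313
outer loop
vertex -1.783 -0.888 -1.97
vertex -1.216 -0.544 -1.738
vertex -2.406 -0.716 -0.706
endloop
endfacet
facet normal 0.396 -0.864 0.312
outer loop
vertex -2.406 -0.716 -0.706
vertex -1.216 -0.544 -1.738
vertex -1.839 -0.372 -0.473
endloop
endfacet
facet normal -0.439 0.121 0.890
outer loop
vertex -2.406 -0.716 -0.706
vertex -1.839 -0.372 -0.473
vertex -2.412 0.086 -0.818
endloop
endfacet
facet normal 0.439 -0.120 -0.890
outer loop
vertex -1.216 -0.544 -1.738
vertex -1.788 -0.086 -2.082
vertex -1.08 0.145 -1.764
endloop
endfacet
facet normal 0.878 -0.156 0.453
outer loop
vertex -1.216 -0.544 -1.738
vertex -1.08 0.145 -1.764
vertex -1.839 -0.372 -0.473
endloop
endfacet
facet normal 0.878 -0.155 0.454
outer loop
vertex -1.839 -0.372 -0.473
vertex -1.08 0.145 -1.764
vertex -1.703 0.317 -0.5
endloop
endfacet
facet normal -0.439 0.122 0.890
outer loop
vertex -1.839 -0.372 -0.473
vertex -1.703 0.317 -0.5
vertex -2.412 0.086 -0.818
endloop
endfacet

endsolid


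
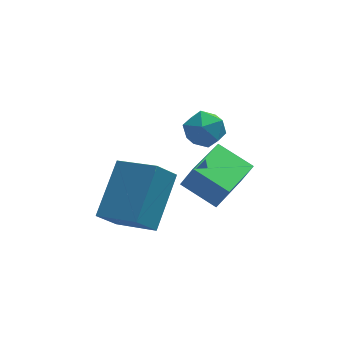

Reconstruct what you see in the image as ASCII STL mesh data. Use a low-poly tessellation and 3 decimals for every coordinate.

solid 
facet normal -0.428 -0.687 -0.588
outer loop
vertex -1.832 -2.751 -0.342
vertex -2.905 -1.611 -0.893
vertex -1.162 -2.499 -1.124
endloop
endfacet
facet normal 0.646 -0.687 0.332
outer loop
vertex -0.235 -1.009 0.153
vertex -1.832 -2.751 -0.342
vertex -1.162 -2.499 -1.124
endloop
endfacet
facet normal -0.428 -0.686 -0.588
outer loop
vertex -1.162 -2.499 -1.124
vertex -2.905 -1.611 -0.893
vertex -2.235 -1.358 -1.675
endloop
endfacet
facet normal 0.632 0.239 -0.737
outer loop
vertex -2.235 -1.358 -1.675
vertex -0.235 -1.009 0.153
vertex -1.162 -2.499 -1.124
endloop
endfacet
facet normal -0.632 -0.239 0.737
outer loop
vertex -1.832 -2.751 -0.342
vertex -1.978 -0.121 0.384
vertex -2.905 -1.611 -0.893
endloop
endfacet
facet normal 0.647 -0.687 0.332
outer loop
vertex -0.905 -1.262 0.935
vertex -1.832 -2.751 -0.342
vertex -0.235 -1.009 0.153
endloop
endfacet
facet normal -0.632 -0.239 0.737
outer loop
vertex -0.905 -1.262 0.935
vertex -1.978 -0.121 0.384
vertex -1.832 -2.751 -0.342
endloop
endfacet
facet normal -0.647 0.687 -0.332
outer loop
vertex -2.905 -1.611 -0.893
vertex -1.978 -0.121 0.384
vertex -2.235 -1.358 -1.675
endloop
endfacet
facet normal 0.632 0.239 -0.737
outer loop
vertex -1.308 0.131 -0.398
vertex -0.235 -1.009 0.153
vertex -2.235 -1.358 -1.675
endloop
endfacet
facet normal -0.646 0.687 -0.332
outer loop
vertex -2.235 -1.358 -1.675
vertex -1.978 -0.121 0.384
vertex -1.308 0.131 -0.398
endloop
endfacet
facet normal 0.427 0.687 0.588
outer loop
vertex -1.308 0.131 -0.398
vertex -0.905 -1.262 0.935
vertex -0.235 -1.009 0.153
endloop
endfacet
facet normal 0.428 0.686 0.588
outer loop
vertex -1.978 -0.121 0.384
vertex -0.905 -1.262 0.935
vertex -1.308 0.131 -0.398
endloop
endfacet
facet normal -0.696 0.588 0.412
outer loop
vertex 0.176 -1.47 0.785
vertex 1.3 0.03 0.542
vertex -0.194 -1.327 -0.044
endloop
endfacet
facet normal -0.595 -0.794 0.128
outer loop
vertex 0.78 -2.15 -0.622
vertex 0.176 -1.47 0.785
vertex -0.194 -1.327 -0.044
endloop
endfacet
facet normal -0.696 0.588 0.412
outer loop
vertex -0.194 -1.327 -0.044
vertex 1.3 0.03 0.542
vertex 0.93 0.173 -0.288
endloop
endfacet
facet normal -0.404 0.156 -0.902
outer loop
vertex 0.93 0.173 -0.288
vertex 0.78 -2.15 -0.622
vertex -0.194 -1.327 -0.044
endloop
endfacet
facet normal 0.403 -0.156 0.902
outer loop
vertex 0.176 -1.47 0.785
vertex 2.274 -0.793 -0.036
vertex 1.3 0.03 0.542
endloop
endfacet
facet normal -0.595 -0.794 0.128
outer loop
vertex 1.15 -2.293 0.208
vertex 0.176 -1.47 0.785
vertex 0.78 -2.15 -0.622
endloop
endfacet
facet normal 0.403 -0.155 0.902
outer loop
vertex 1.15 -2.293 0.208
vertex 2.274 -0.793 -0.036
vertex 0.176 -1.47 0.785
endloop
endfacet
facet normal 0.595 0.794 -0.128
outer loop
vertex 1.3 0.03 0.542
vertex 2.274 -0.793 -0.036
vertex 0.93 0.173 -0.288
endloop
endfacet
facet normal -0.403 0.156 -0.902
outer loop
vertex 1.904 -0.65 -0.865
vertex 0.78 -2.15 -0.622
vertex 0.93 0.173 -0.288
endloop
endfacet
facet normal 0.595 0.794 -0.128
outer loop
vertex 0.93 0.173 -0.288
vertex 2.274 -0.793 -0.036
vertex 1.904 -0.65 -0.865
endloop
endfacet
facet normal 0.696 -0.588 -0.412
outer loop
vertex 1.904 -0.65 -0.865
vertex 1.15 -2.293 0.208
vertex 0.78 -2.15 -0.622
endloop
endfacet
facet normal 0.696 -0.588 -0.412
outer loop
vertex 2.274 -0.793 -0.036
vertex 1.15 -2.293 0.208
vertex 1.904 -0.65 -0.865
endloop
endfacet
facet normal 0.060 0.855 0.516
outer loop
vertex 0.257 -0.76 2.679
vertex 0.474 -1.146 3.293
vertex 0.992 -0.888 2.805
endloop
endfacet
facet normal 0.198 0.965 -0.175
outer loop
vertex 0.257 -0.76 2.679
vertex 0.992 -0.888 2.805
vertex 0.711 -0.957 2.106
endloop
endfacet
facet normal -0.369 0.749 -0.550
outer loop
vertex 0.257 -0.76 2.679
vertex 0.711 -0.957 2.106
vertex 0.018 -1.258 2.161
endloop
endfacet
facet normal -0.858 0.506 -0.090
outer loop
vertex 0.257 -0.76 2.679
vertex 0.018 -1.258 2.161
vertex -0.128 -1.375 2.895
endloop
endfacet
facet normal -0.593 0.571 0.568
outer loop
vertex 0.257 -0.76 2.679
vertex -0.128 -1.375 2.895
vertex 0.474 -1.146 3.293
endloop
endfacet
facet normal 0.752 0.554 -0.357
outer loop
vertex 0.711 -0.957 2.106
vertex 0.992 -0.888 2.805
vertex 1.208 -1.465 2.365
endloop
endfacet
facet normal 0.529 0.376 0.761
outer loop
vertex 0.992 -0.888 2.805
vertex 0.474 -1.146 3.293
vertex 1.062 -1.582 3.099
endloop
endfacet
facet normal -0.527 -0.084 0.846
outer loop
vertex 0.474 -1.146 3.293
vertex -0.128 -1.375 2.895
vertex 0.369 -1.883 3.154
endloop
endfacet
facet normal -0.957 -0.190 -0.221
outer loop
vertex -0.128 -1.375 2.895
vertex 0.018 -1.258 2.161
vertex 0.088 -1.952 2.455
endloop
endfacet
facet normal -0.166 0.206 -0.965
outer loop
vertex 0.018 -1.258 2.161
vertex 0.711 -0.957 2.106
vertex 0.606 -1.694 1.967
endloop
endfacet
facet normal 0.858 -0.506 0.090
outer loop
vertex 0.823 -2.08 2.581
vertex 1.208 -1.465 2.365
vertex 1.062 -1.582 3.099
endloop
endfacet
facet normal 0.369 -0.749 0.550
outer loop
vertex 0.823 -2.08 2.581
vertex 1.062 -1.582 3.099
vertex 0.369 -1.883 3.154
endloop
endfacet
facet normal -0.198 -0.965 0.175
outer loop
vertex 0.823 -2.08 2.581
vertex 0.369 -1.883 3.154
vertex 0.088 -1.952 2.455
endloop
endfacet
facet normal -0.060 -0.855 -0.516
outer loop
vertex 0.823 -2.08 2.581
vertex 0.088 -1.952 2.455
vertex 0.606 -1.694 1.967
endloop
endfacet
facet normal 0.593 -0.571 -0.568
outer loop
vertex 0.823 -2.08 2.581
vertex 0.606 -1.694 1.967
vertex 1.208 -1.465 2.365
endloop
endfacet
facet normal 0.957 0.190 0.221
outer loop
vertex 1.062 -1.582 3.099
vertex 1.208 -1.465 2.365
vertex 0.992 -0.888 2.805
endloop
endfacet
facet normal 0.166 -0.206 0.965
outer loop
vertex 0.369 -1.883 3.154
vertex 1.062 -1.582 3.099
vertex 0.474 -1.146 3.293
endloop
endfacet
facet normal -0.752 -0.554 0.357
outer loop
vertex 0.088 -1.952 2.455
vertex 0.369 -1.883 3.154
vertex -0.128 -1.375 2.895
endloop
endfacet
facet normal -0.529 -0.376 -0.761
outer loop
vertex 0.606 -1.694 1.967
vertex 0.088 -1.952 2.455
vertex 0.018 -1.258 2.161
endloop
endfacet
facet normal 0.527 0.084 -0.846
outer loop
vertex 1.208 -1.465 2.365
vertex 0.606 -1.694 1.967
vertex 0.711 -0.957 2.106
endloop
endfacet

endsolid


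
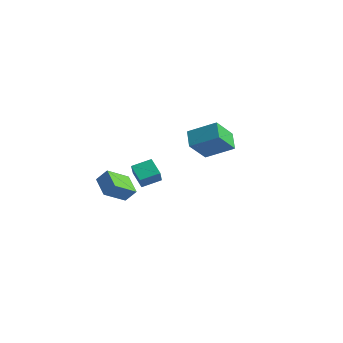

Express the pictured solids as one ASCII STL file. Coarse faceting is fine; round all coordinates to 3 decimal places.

solid 
facet normal -0.727 -0.510 -0.460
outer loop
vertex 0.771 2.189 -1.066
vertex -0.195 2.87 -0.295
vertex 0.654 3.649 -2.5
endloop
endfacet
facet normal 0.684 -0.482 -0.547
outer loop
vertex 2.195 4.73 -1.525
vertex 0.771 2.189 -1.066
vertex 0.654 3.649 -2.5
endloop
endfacet
facet normal -0.727 -0.510 -0.460
outer loop
vertex 0.654 3.649 -2.5
vertex -0.195 2.87 -0.295
vertex -0.311 4.329 -1.73
endloop
endfacet
facet normal -0.057 0.712 -0.700
outer loop
vertex -0.311 4.329 -1.73
vertex 2.195 4.73 -1.525
vertex 0.654 3.649 -2.5
endloop
endfacet
facet normal 0.057 -0.712 0.700
outer loop
vertex 0.771 2.189 -1.066
vertex 1.346 3.951 0.68
vertex -0.195 2.87 -0.295
endloop
endfacet
facet normal 0.685 -0.482 -0.546
outer loop
vertex 2.311 3.271 -0.09
vertex 0.771 2.189 -1.066
vertex 2.195 4.73 -1.525
endloop
endfacet
facet normal 0.057 -0.712 0.700
outer loop
vertex 2.311 3.271 -0.09
vertex 1.346 3.951 0.68
vertex 0.771 2.189 -1.066
endloop
endfacet
facet normal -0.684 0.483 0.546
outer loop
vertex -0.195 2.87 -0.295
vertex 1.346 3.951 0.68
vertex -0.311 4.329 -1.73
endloop
endfacet
facet normal -0.057 0.712 -0.700
outer loop
vertex 1.229 5.411 -0.754
vertex 2.195 4.73 -1.525
vertex -0.311 4.329 -1.73
endloop
endfacet
facet normal -0.685 0.482 0.547
outer loop
vertex -0.311 4.329 -1.73
vertex 1.346 3.951 0.68
vertex 1.229 5.411 -0.754
endloop
endfacet
facet normal 0.727 0.510 0.460
outer loop
vertex 1.229 5.411 -0.754
vertex 2.311 3.271 -0.09
vertex 2.195 4.73 -1.525
endloop
endfacet
facet normal 0.727 0.510 0.460
outer loop
vertex 1.346 3.951 0.68
vertex 2.311 3.271 -0.09
vertex 1.229 5.411 -0.754
endloop
endfacet
facet normal -0.858 0.329 0.394
outer loop
vertex -0.946 -2.953 -2.231
vertex -0.784 -1.396 -3.178
vertex -1.487 -3.391 -3.044
endloop
endfacet
facet normal -0.089 -0.851 0.518
outer loop
vertex -0.096 -3.924 -3.682
vertex -0.946 -2.953 -2.231
vertex -1.487 -3.391 -3.044
endloop
endfacet
facet normal -0.858 0.329 0.394
outer loop
vertex -1.487 -3.391 -3.044
vertex -0.784 -1.396 -3.178
vertex -1.325 -1.834 -3.991
endloop
endfacet
facet normal -0.505 -0.409 -0.760
outer loop
vertex -1.325 -1.834 -3.991
vertex -0.096 -3.924 -3.682
vertex -1.487 -3.391 -3.044
endloop
endfacet
facet normal 0.505 0.409 0.760
outer loop
vertex -0.946 -2.953 -2.231
vertex 0.607 -1.929 -3.816
vertex -0.784 -1.396 -3.178
endloop
endfacet
facet normal -0.089 -0.851 0.518
outer loop
vertex 0.445 -3.486 -2.869
vertex -0.946 -2.953 -2.231
vertex -0.096 -3.924 -3.682
endloop
endfacet
facet normal 0.505 0.409 0.760
outer loop
vertex 0.445 -3.486 -2.869
vertex 0.607 -1.929 -3.816
vertex -0.946 -2.953 -2.231
endloop
endfacet
facet normal 0.089 0.851 -0.518
outer loop
vertex -0.784 -1.396 -3.178
vertex 0.607 -1.929 -3.816
vertex -1.325 -1.834 -3.991
endloop
endfacet
facet normal -0.505 -0.409 -0.760
outer loop
vertex 0.066 -2.367 -4.629
vertex -0.096 -3.924 -3.682
vertex -1.325 -1.834 -3.991
endloop
endfacet
facet normal 0.089 0.851 -0.518
outer loop
vertex -1.325 -1.834 -3.991
vertex 0.607 -1.929 -3.816
vertex 0.066 -2.367 -4.629
endloop
endfacet
facet normal 0.858 -0.329 -0.394
outer loop
vertex 0.066 -2.367 -4.629
vertex 0.445 -3.486 -2.869
vertex -0.096 -3.924 -3.682
endloop
endfacet
facet normal 0.858 -0.329 -0.394
outer loop
vertex 0.607 -1.929 -3.816
vertex 0.445 -3.486 -2.869
vertex 0.066 -2.367 -4.629
endloop
endfacet
facet normal -0.785 0.133 0.605
outer loop
vertex 3.42 -4.649 0.171
vertex 3.93 -3.528 0.586
vertex 2.749 -3.965 -0.85
endloop
endfacet
facet normal -0.393 -0.862 -0.319
outer loop
vertex 3.73 -4.132 -1.606
vertex 3.42 -4.649 0.171
vertex 2.749 -3.965 -0.85
endloop
endfacet
facet normal -0.785 0.133 0.605
outer loop
vertex 2.749 -3.965 -0.85
vertex 3.93 -3.528 0.586
vertex 3.259 -2.844 -0.434
endloop
endfacet
facet normal -0.479 0.489 -0.729
outer loop
vertex 3.259 -2.844 -0.434
vertex 3.73 -4.132 -1.606
vertex 2.749 -3.965 -0.85
endloop
endfacet
facet normal 0.479 -0.488 0.730
outer loop
vertex 3.42 -4.649 0.171
vertex 4.911 -3.695 -0.17
vertex 3.93 -3.528 0.586
endloop
endfacet
facet normal -0.393 -0.862 -0.319
outer loop
vertex 4.401 -4.816 -0.586
vertex 3.42 -4.649 0.171
vertex 3.73 -4.132 -1.606
endloop
endfacet
facet normal 0.479 -0.489 0.729
outer loop
vertex 4.401 -4.816 -0.586
vertex 4.911 -3.695 -0.17
vertex 3.42 -4.649 0.171
endloop
endfacet
facet normal 0.393 0.862 0.320
outer loop
vertex 3.93 -3.528 0.586
vertex 4.911 -3.695 -0.17
vertex 3.259 -2.844 -0.434
endloop
endfacet
facet normal -0.480 0.488 -0.729
outer loop
vertex 4.24 -3.011 -1.191
vertex 3.73 -4.132 -1.606
vertex 3.259 -2.844 -0.434
endloop
endfacet
facet normal 0.393 0.862 0.319
outer loop
vertex 3.259 -2.844 -0.434
vertex 4.911 -3.695 -0.17
vertex 4.24 -3.011 -1.191
endloop
endfacet
facet normal 0.785 -0.133 -0.605
outer loop
vertex 4.24 -3.011 -1.191
vertex 4.401 -4.816 -0.586
vertex 3.73 -4.132 -1.606
endloop
endfacet
facet normal 0.785 -0.133 -0.605
outer loop
vertex 4.911 -3.695 -0.17
vertex 4.401 -4.816 -0.586
vertex 4.24 -3.011 -1.191
endloop
endfacet

endsolid


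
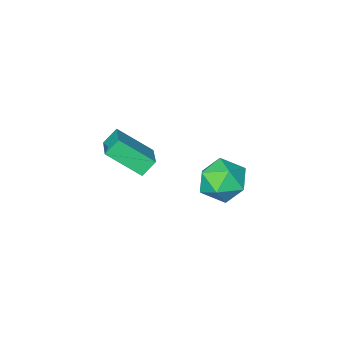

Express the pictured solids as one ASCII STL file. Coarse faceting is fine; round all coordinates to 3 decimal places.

solid 
facet normal -0.683 0.074 0.726
outer loop
vertex 1.52 -4.768 3.823
vertex 2.199 -3.507 4.334
vertex 0.48 -3.771 2.744
endloop
endfacet
facet normal -0.446 -0.829 -0.336
outer loop
vertex 1.061 -3.833 2.126
vertex 1.52 -4.768 3.823
vertex 0.48 -3.771 2.744
endloop
endfacet
facet normal -0.683 0.074 0.726
outer loop
vertex 0.48 -3.771 2.744
vertex 2.199 -3.507 4.334
vertex 1.159 -2.51 3.255
endloop
endfacet
facet normal -0.578 0.554 -0.599
outer loop
vertex 1.159 -2.51 3.255
vertex 1.061 -3.833 2.126
vertex 0.48 -3.771 2.744
endloop
endfacet
facet normal 0.578 -0.554 0.599
outer loop
vertex 1.52 -4.768 3.823
vertex 2.78 -3.569 3.716
vertex 2.199 -3.507 4.334
endloop
endfacet
facet normal -0.446 -0.829 -0.336
outer loop
vertex 2.101 -4.83 3.205
vertex 1.52 -4.768 3.823
vertex 1.061 -3.833 2.126
endloop
endfacet
facet normal 0.578 -0.554 0.599
outer loop
vertex 2.101 -4.83 3.205
vertex 2.78 -3.569 3.716
vertex 1.52 -4.768 3.823
endloop
endfacet
facet normal 0.446 0.829 0.336
outer loop
vertex 2.199 -3.507 4.334
vertex 2.78 -3.569 3.716
vertex 1.159 -2.51 3.255
endloop
endfacet
facet normal -0.578 0.554 -0.599
outer loop
vertex 1.74 -2.572 2.637
vertex 1.061 -3.833 2.126
vertex 1.159 -2.51 3.255
endloop
endfacet
facet normal 0.446 0.829 0.336
outer loop
vertex 1.159 -2.51 3.255
vertex 2.78 -3.569 3.716
vertex 1.74 -2.572 2.637
endloop
endfacet
facet normal 0.683 -0.074 -0.726
outer loop
vertex 1.74 -2.572 2.637
vertex 2.101 -4.83 3.205
vertex 1.061 -3.833 2.126
endloop
endfacet
facet normal 0.683 -0.074 -0.726
outer loop
vertex 2.78 -3.569 3.716
vertex 2.101 -4.83 3.205
vertex 1.74 -2.572 2.637
endloop
endfacet
facet normal -0.989 -0.086 -0.124
outer loop
vertex -3.696 -3.536 -1.435
vertex -3.672 -4.569 -0.914
vertex -3.834 -3.609 -0.289
endloop
endfacet
facet normal -0.799 0.599 -0.058
outer loop
vertex -3.696 -3.536 -1.435
vertex -3.834 -3.609 -0.289
vertex -3.174 -2.773 -0.739
endloop
endfacet
facet normal -0.329 0.749 -0.575
outer loop
vertex -3.696 -3.536 -1.435
vertex -3.174 -2.773 -0.739
vertex -2.604 -3.216 -1.643
endloop
endfacet
facet normal -0.229 0.157 -0.961
outer loop
vertex -3.696 -3.536 -1.435
vertex -2.604 -3.216 -1.643
vertex -2.912 -4.326 -1.751
endloop
endfacet
facet normal -0.637 -0.359 -0.682
outer loop
vertex -3.696 -3.536 -1.435
vertex -2.912 -4.326 -1.751
vertex -3.672 -4.569 -0.914
endloop
endfacet
facet normal -0.468 0.676 0.570
outer loop
vertex -3.174 -2.773 -0.739
vertex -3.834 -3.609 -0.289
vertex -2.828 -3.334 0.211
endloop
endfacet
facet normal -0.775 -0.431 0.462
outer loop
vertex -3.834 -3.609 -0.289
vertex -3.672 -4.569 -0.914
vertex -3.136 -4.444 0.103
endloop
endfacet
facet normal -0.206 -0.874 -0.441
outer loop
vertex -3.672 -4.569 -0.914
vertex -2.912 -4.326 -1.751
vertex -2.566 -4.887 -0.801
endloop
endfacet
facet normal 0.453 -0.039 -0.891
outer loop
vertex -2.912 -4.326 -1.751
vertex -2.604 -3.216 -1.643
vertex -1.906 -4.051 -1.251
endloop
endfacet
facet normal 0.291 0.919 -0.266
outer loop
vertex -2.604 -3.216 -1.643
vertex -3.174 -2.773 -0.739
vertex -2.068 -3.091 -0.626
endloop
endfacet
facet normal 0.229 -0.157 0.961
outer loop
vertex -2.044 -4.124 -0.105
vertex -2.828 -3.334 0.211
vertex -3.136 -4.444 0.103
endloop
endfacet
facet normal 0.329 -0.749 0.575
outer loop
vertex -2.044 -4.124 -0.105
vertex -3.136 -4.444 0.103
vertex -2.566 -4.887 -0.801
endloop
endfacet
facet normal 0.799 -0.599 0.058
outer loop
vertex -2.044 -4.124 -0.105
vertex -2.566 -4.887 -0.801
vertex -1.906 -4.051 -1.251
endloop
endfacet
facet normal 0.989 0.086 0.124
outer loop
vertex -2.044 -4.124 -0.105
vertex -1.906 -4.051 -1.251
vertex -2.068 -3.091 -0.626
endloop
endfacet
facet normal 0.637 0.359 0.682
outer loop
vertex -2.044 -4.124 -0.105
vertex -2.068 -3.091 -0.626
vertex -2.828 -3.334 0.211
endloop
endfacet
facet normal -0.453 0.039 0.891
outer loop
vertex -3.136 -4.444 0.103
vertex -2.828 -3.334 0.211
vertex -3.834 -3.609 -0.289
endloop
endfacet
facet normal -0.291 -0.919 0.266
outer loop
vertex -2.566 -4.887 -0.801
vertex -3.136 -4.444 0.103
vertex -3.672 -4.569 -0.914
endloop
endfacet
facet normal 0.468 -0.676 -0.570
outer loop
vertex -1.906 -4.051 -1.251
vertex -2.566 -4.887 -0.801
vertex -2.912 -4.326 -1.751
endloop
endfacet
facet normal 0.775 0.431 -0.462
outer loop
vertex -2.068 -3.091 -0.626
vertex -1.906 -4.051 -1.251
vertex -2.604 -3.216 -1.643
endloop
endfacet
facet normal 0.206 0.874 0.441
outer loop
vertex -2.828 -3.334 0.211
vertex -2.068 -3.091 -0.626
vertex -3.174 -2.773 -0.739
endloop
endfacet

endsolid


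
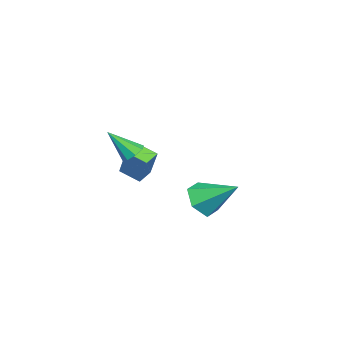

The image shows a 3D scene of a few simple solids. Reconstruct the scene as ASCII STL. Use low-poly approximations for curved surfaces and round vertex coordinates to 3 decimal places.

solid 
facet normal -0.204 0.633 -0.746
outer loop
vertex 0.704 -1.291 1.783
vertex 0.176 -1.611 1.656
vertex 0.324 -1.125 2.028
endloop
endfacet
facet normal 0.614 0.450 0.648
outer loop
vertex 0.704 -1.291 1.783
vertex 0.324 -1.125 2.028
vertex 0.524 -2.689 2.924
endloop
endfacet
facet normal -0.206 0.634 -0.746
outer loop
vertex 0.324 -1.125 2.028
vertex 0.176 -1.611 1.656
vertex -0.143 -1.244 2.056
endloop
endfacet
facet normal -0.072 0.489 0.869
outer loop
vertex 0.324 -1.125 2.028
vertex -0.143 -1.244 2.056
vertex 0.524 -2.689 2.924
endloop
endfacet
facet normal -0.205 0.634 -0.745
outer loop
vertex -0.143 -1.244 2.056
vertex 0.176 -1.611 1.656
vertex -0.423 -1.578 1.849
endloop
endfacet
facet normal -0.679 0.121 0.724
outer loop
vertex -0.143 -1.244 2.056
vertex -0.423 -1.578 1.849
vertex 0.524 -2.689 2.924
endloop
endfacet
facet normal -0.205 0.634 -0.745
outer loop
vertex -0.423 -1.578 1.849
vertex 0.176 -1.611 1.656
vertex -0.352 -1.931 1.529
endloop
endfacet
facet normal -0.849 -0.438 0.295
outer loop
vertex -0.423 -1.578 1.849
vertex -0.352 -1.931 1.529
vertex 0.524 -2.689 2.924
endloop
endfacet
facet normal -0.205 0.634 -0.746
outer loop
vertex -0.352 -1.931 1.529
vertex 0.176 -1.611 1.656
vertex 0.029 -2.097 1.283
endloop
endfacet
facet normal -0.482 -0.861 -0.165
outer loop
vertex -0.352 -1.931 1.529
vertex 0.029 -2.097 1.283
vertex 0.524 -2.689 2.924
endloop
endfacet
facet normal -0.204 0.634 -0.746
outer loop
vertex 0.029 -2.097 1.283
vertex 0.176 -1.611 1.656
vertex 0.495 -1.979 1.256
endloop
endfacet
facet normal 0.205 -0.899 -0.386
outer loop
vertex 0.029 -2.097 1.283
vertex 0.495 -1.979 1.256
vertex 0.524 -2.689 2.924
endloop
endfacet
facet normal -0.204 0.634 -0.746
outer loop
vertex 0.495 -1.979 1.256
vertex 0.176 -1.611 1.656
vertex 0.775 -1.645 1.463
endloop
endfacet
facet normal 0.812 -0.532 -0.240
outer loop
vertex 0.495 -1.979 1.256
vertex 0.775 -1.645 1.463
vertex 0.524 -2.689 2.924
endloop
endfacet
facet normal -0.204 0.634 -0.746
outer loop
vertex 0.775 -1.645 1.463
vertex 0.176 -1.611 1.656
vertex 0.704 -1.291 1.783
endloop
endfacet
facet normal 0.982 0.027 0.188
outer loop
vertex 0.775 -1.645 1.463
vertex 0.704 -1.291 1.783
vertex 0.524 -2.689 2.924
endloop
endfacet
facet normal -0.101 -0.833 -0.545
outer loop
vertex 1.895 1.562 0.629
vertex 1.438 2.093 -0.098
vertex 2.441 1.98 -0.111
endloop
endfacet
facet normal 0.806 -0.006 0.591
outer loop
vertex 1.895 1.562 0.629
vertex 2.441 1.98 -0.111
vertex 1.642 3.767 0.998
endloop
endfacet
facet normal -0.101 -0.833 -0.545
outer loop
vertex 2.441 1.98 -0.111
vertex 1.438 2.093 -0.098
vertex 1.983 2.511 -0.838
endloop
endfacet
facet normal 0.852 0.492 -0.178
outer loop
vertex 2.441 1.98 -0.111
vertex 1.983 2.511 -0.838
vertex 1.642 3.767 0.998
endloop
endfacet
facet normal -0.102 -0.832 -0.545
outer loop
vertex 1.983 2.511 -0.838
vertex 1.438 2.093 -0.098
vertex 0.98 2.625 -0.824
endloop
endfacet
facet normal 0.087 0.830 -0.551
outer loop
vertex 1.983 2.511 -0.838
vertex 0.98 2.625 -0.824
vertex 1.642 3.767 0.998
endloop
endfacet
facet normal -0.102 -0.832 -0.545
outer loop
vertex 0.98 2.625 -0.824
vertex 1.438 2.093 -0.098
vertex 0.434 2.207 -0.084
endloop
endfacet
facet normal -0.725 0.670 -0.157
outer loop
vertex 0.98 2.625 -0.824
vertex 0.434 2.207 -0.084
vertex 1.642 3.767 0.998
endloop
endfacet
facet normal -0.102 -0.833 -0.544
outer loop
vertex 0.434 2.207 -0.084
vertex 1.438 2.093 -0.098
vertex 0.892 1.676 0.643
endloop
endfacet
facet normal -0.772 0.173 0.612
outer loop
vertex 0.434 2.207 -0.084
vertex 0.892 1.676 0.643
vertex 1.642 3.767 0.998
endloop
endfacet
facet normal -0.102 -0.833 -0.544
outer loop
vertex 0.892 1.676 0.643
vertex 1.438 2.093 -0.098
vertex 1.895 1.562 0.629
endloop
endfacet
facet normal -0.005 -0.166 0.986
outer loop
vertex 0.892 1.676 0.643
vertex 1.895 1.562 0.629
vertex 1.642 3.767 0.998
endloop
endfacet
facet normal -0.422 -0.354 -0.835
outer loop
vertex -2.997 -3.628 -0.94
vertex -3.793 -3.418 -0.627
vertex -2.912 -2.579 -1.427
endloop
endfacet
facet normal 0.904 -0.238 -0.355
outer loop
vertex -2.107 -1.902 0.167
vertex -2.997 -3.628 -0.94
vertex -2.912 -2.579 -1.427
endloop
endfacet
facet normal -0.421 -0.354 -0.835
outer loop
vertex -2.912 -2.579 -1.427
vertex -3.793 -3.418 -0.627
vertex -3.707 -2.369 -1.115
endloop
endfacet
facet normal 0.074 0.904 -0.421
outer loop
vertex -3.707 -2.369 -1.115
vertex -2.107 -1.902 0.167
vertex -2.912 -2.579 -1.427
endloop
endfacet
facet normal -0.073 -0.904 0.421
outer loop
vertex -2.997 -3.628 -0.94
vertex -2.988 -2.741 0.967
vertex -3.793 -3.418 -0.627
endloop
endfacet
facet normal 0.904 -0.239 -0.354
outer loop
vertex -2.193 -2.951 0.655
vertex -2.997 -3.628 -0.94
vertex -2.107 -1.902 0.167
endloop
endfacet
facet normal -0.074 -0.904 0.421
outer loop
vertex -2.193 -2.951 0.655
vertex -2.988 -2.741 0.967
vertex -2.997 -3.628 -0.94
endloop
endfacet
facet normal -0.904 0.239 0.355
outer loop
vertex -3.793 -3.418 -0.627
vertex -2.988 -2.741 0.967
vertex -3.707 -2.369 -1.115
endloop
endfacet
facet normal 0.073 0.904 -0.421
outer loop
vertex -2.903 -1.692 0.48
vertex -2.107 -1.902 0.167
vertex -3.707 -2.369 -1.115
endloop
endfacet
facet normal -0.904 0.238 0.355
outer loop
vertex -3.707 -2.369 -1.115
vertex -2.988 -2.741 0.967
vertex -2.903 -1.692 0.48
endloop
endfacet
facet normal 0.422 0.354 0.835
outer loop
vertex -2.903 -1.692 0.48
vertex -2.193 -2.951 0.655
vertex -2.107 -1.902 0.167
endloop
endfacet
facet normal 0.421 0.354 0.835
outer loop
vertex -2.988 -2.741 0.967
vertex -2.193 -2.951 0.655
vertex -2.903 -1.692 0.48
endloop
endfacet

endsolid


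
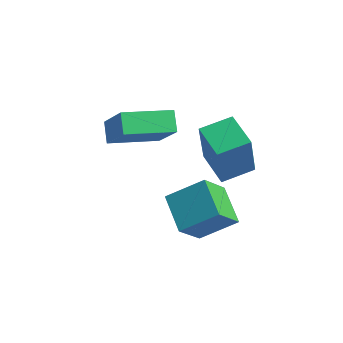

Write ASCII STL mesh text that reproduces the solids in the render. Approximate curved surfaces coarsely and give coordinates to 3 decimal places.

solid 
facet normal -0.575 0.247 -0.780
outer loop
vertex -4.106 -2.853 -0.661
vertex -2.996 -1.404 -1.02
vertex -3.618 -3.354 -1.179
endloop
endfacet
facet normal -0.596 -0.779 0.192
outer loop
vertex -2.544 -3.816 0.28
vertex -4.106 -2.853 -0.661
vertex -3.618 -3.354 -1.179
endloop
endfacet
facet normal -0.574 0.247 -0.780
outer loop
vertex -3.618 -3.354 -1.179
vertex -2.996 -1.404 -1.02
vertex -2.509 -1.905 -1.537
endloop
endfacet
facet normal 0.561 -0.576 -0.595
outer loop
vertex -2.509 -1.905 -1.537
vertex -2.544 -3.816 0.28
vertex -3.618 -3.354 -1.179
endloop
endfacet
facet normal -0.560 0.576 0.595
outer loop
vertex -4.106 -2.853 -0.661
vertex -1.922 -1.866 0.439
vertex -2.996 -1.404 -1.02
endloop
endfacet
facet normal -0.597 -0.779 0.193
outer loop
vertex -3.031 -3.315 0.797
vertex -4.106 -2.853 -0.661
vertex -2.544 -3.816 0.28
endloop
endfacet
facet normal -0.560 0.576 0.595
outer loop
vertex -3.031 -3.315 0.797
vertex -1.922 -1.866 0.439
vertex -4.106 -2.853 -0.661
endloop
endfacet
facet normal 0.597 0.779 -0.193
outer loop
vertex -2.996 -1.404 -1.02
vertex -1.922 -1.866 0.439
vertex -2.509 -1.905 -1.537
endloop
endfacet
facet normal 0.560 -0.576 -0.595
outer loop
vertex -1.434 -2.367 -0.079
vertex -2.544 -3.816 0.28
vertex -2.509 -1.905 -1.537
endloop
endfacet
facet normal 0.596 0.780 -0.192
outer loop
vertex -2.509 -1.905 -1.537
vertex -1.922 -1.866 0.439
vertex -1.434 -2.367 -0.079
endloop
endfacet
facet normal 0.575 -0.247 0.780
outer loop
vertex -1.434 -2.367 -0.079
vertex -3.031 -3.315 0.797
vertex -2.544 -3.816 0.28
endloop
endfacet
facet normal 0.575 -0.247 0.780
outer loop
vertex -1.922 -1.866 0.439
vertex -3.031 -3.315 0.797
vertex -1.434 -2.367 -0.079
endloop
endfacet
facet normal -0.498 -0.852 -0.162
outer loop
vertex 0.569 -2.956 0.306
vertex -0.618 -2.296 0.485
vertex 0.506 -2.572 -1.523
endloop
endfacet
facet normal 0.867 -0.481 -0.131
outer loop
vertex 1.118 -1.524 -1.325
vertex 0.569 -2.956 0.306
vertex 0.506 -2.572 -1.523
endloop
endfacet
facet normal -0.498 -0.852 -0.161
outer loop
vertex 0.506 -2.572 -1.523
vertex -0.618 -2.296 0.485
vertex -0.681 -1.913 -1.344
endloop
endfacet
facet normal -0.034 0.205 -0.978
outer loop
vertex -0.681 -1.913 -1.344
vertex 1.118 -1.524 -1.325
vertex 0.506 -2.572 -1.523
endloop
endfacet
facet normal 0.034 -0.205 0.978
outer loop
vertex 0.569 -2.956 0.306
vertex -0.006 -1.248 0.683
vertex -0.618 -2.296 0.485
endloop
endfacet
facet normal 0.867 -0.481 -0.131
outer loop
vertex 1.181 -1.907 0.504
vertex 0.569 -2.956 0.306
vertex 1.118 -1.524 -1.325
endloop
endfacet
facet normal 0.034 -0.204 0.978
outer loop
vertex 1.181 -1.907 0.504
vertex -0.006 -1.248 0.683
vertex 0.569 -2.956 0.306
endloop
endfacet
facet normal -0.867 0.481 0.131
outer loop
vertex -0.618 -2.296 0.485
vertex -0.006 -1.248 0.683
vertex -0.681 -1.913 -1.344
endloop
endfacet
facet normal -0.034 0.204 -0.978
outer loop
vertex -0.069 -0.864 -1.146
vertex 1.118 -1.524 -1.325
vertex -0.681 -1.913 -1.344
endloop
endfacet
facet normal -0.867 0.481 0.131
outer loop
vertex -0.681 -1.913 -1.344
vertex -0.006 -1.248 0.683
vertex -0.069 -0.864 -1.146
endloop
endfacet
facet normal 0.498 0.852 0.161
outer loop
vertex -0.069 -0.864 -1.146
vertex 1.181 -1.907 0.504
vertex 1.118 -1.524 -1.325
endloop
endfacet
facet normal 0.498 0.852 0.162
outer loop
vertex -0.006 -1.248 0.683
vertex 1.181 -1.907 0.504
vertex -0.069 -0.864 -1.146
endloop
endfacet
facet normal -0.641 -0.560 -0.525
outer loop
vertex -0.237 -3.913 -3.582
vertex -1.391 -3.115 -3.025
vertex -0.122 -2.893 -4.809
endloop
endfacet
facet normal 0.764 -0.529 -0.368
outer loop
vertex 0.871 -2.025 -3.995
vertex -0.237 -3.913 -3.582
vertex -0.122 -2.893 -4.809
endloop
endfacet
facet normal -0.641 -0.559 -0.526
outer loop
vertex -0.122 -2.893 -4.809
vertex -1.391 -3.115 -3.025
vertex -1.276 -2.094 -4.252
endloop
endfacet
facet normal 0.071 0.638 -0.767
outer loop
vertex -1.276 -2.094 -4.252
vertex 0.871 -2.025 -3.995
vertex -0.122 -2.893 -4.809
endloop
endfacet
facet normal -0.071 -0.638 0.767
outer loop
vertex -0.237 -3.913 -3.582
vertex -0.398 -2.247 -2.211
vertex -1.391 -3.115 -3.025
endloop
endfacet
facet normal 0.764 -0.529 -0.369
outer loop
vertex 0.756 -3.046 -2.768
vertex -0.237 -3.913 -3.582
vertex 0.871 -2.025 -3.995
endloop
endfacet
facet normal -0.072 -0.638 0.767
outer loop
vertex 0.756 -3.046 -2.768
vertex -0.398 -2.247 -2.211
vertex -0.237 -3.913 -3.582
endloop
endfacet
facet normal -0.764 0.529 0.369
outer loop
vertex -1.391 -3.115 -3.025
vertex -0.398 -2.247 -2.211
vertex -1.276 -2.094 -4.252
endloop
endfacet
facet normal 0.071 0.638 -0.767
outer loop
vertex -0.283 -1.227 -3.438
vertex 0.871 -2.025 -3.995
vertex -1.276 -2.094 -4.252
endloop
endfacet
facet normal -0.764 0.529 0.368
outer loop
vertex -1.276 -2.094 -4.252
vertex -0.398 -2.247 -2.211
vertex -0.283 -1.227 -3.438
endloop
endfacet
facet normal 0.641 0.560 0.526
outer loop
vertex -0.283 -1.227 -3.438
vertex 0.756 -3.046 -2.768
vertex 0.871 -2.025 -3.995
endloop
endfacet
facet normal 0.641 0.560 0.525
outer loop
vertex -0.398 -2.247 -2.211
vertex 0.756 -3.046 -2.768
vertex -0.283 -1.227 -3.438
endloop
endfacet

endsolid


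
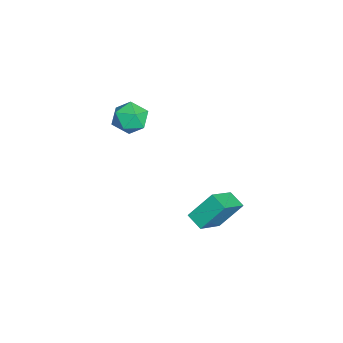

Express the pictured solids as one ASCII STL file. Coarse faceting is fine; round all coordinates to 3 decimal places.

solid 
facet normal -0.719 -0.587 0.372
outer loop
vertex 4.44 -0.744 -1.467
vertex 4.187 0.438 -0.093
vertex 3.072 0.238 -2.564
endloop
endfacet
facet normal 0.138 -0.646 -0.751
outer loop
vertex 3.813 0.842 -2.947
vertex 4.44 -0.744 -1.467
vertex 3.072 0.238 -2.564
endloop
endfacet
facet normal -0.719 -0.587 0.372
outer loop
vertex 3.072 0.238 -2.564
vertex 4.187 0.438 -0.093
vertex 2.819 1.42 -1.19
endloop
endfacet
facet normal -0.681 0.489 -0.546
outer loop
vertex 2.819 1.42 -1.19
vertex 3.813 0.842 -2.947
vertex 3.072 0.238 -2.564
endloop
endfacet
facet normal 0.681 -0.489 0.546
outer loop
vertex 4.44 -0.744 -1.467
vertex 4.928 1.042 -0.476
vertex 4.187 0.438 -0.093
endloop
endfacet
facet normal 0.138 -0.646 -0.751
outer loop
vertex 5.181 -0.14 -1.85
vertex 4.44 -0.744 -1.467
vertex 3.813 0.842 -2.947
endloop
endfacet
facet normal 0.681 -0.489 0.546
outer loop
vertex 5.181 -0.14 -1.85
vertex 4.928 1.042 -0.476
vertex 4.44 -0.744 -1.467
endloop
endfacet
facet normal -0.138 0.646 0.751
outer loop
vertex 4.187 0.438 -0.093
vertex 4.928 1.042 -0.476
vertex 2.819 1.42 -1.19
endloop
endfacet
facet normal -0.681 0.489 -0.546
outer loop
vertex 3.56 2.024 -1.573
vertex 3.813 0.842 -2.947
vertex 2.819 1.42 -1.19
endloop
endfacet
facet normal -0.138 0.646 0.751
outer loop
vertex 2.819 1.42 -1.19
vertex 4.928 1.042 -0.476
vertex 3.56 2.024 -1.573
endloop
endfacet
facet normal 0.719 0.587 -0.372
outer loop
vertex 3.56 2.024 -1.573
vertex 5.181 -0.14 -1.85
vertex 3.813 0.842 -2.947
endloop
endfacet
facet normal 0.719 0.587 -0.372
outer loop
vertex 4.928 1.042 -0.476
vertex 5.181 -0.14 -1.85
vertex 3.56 2.024 -1.573
endloop
endfacet
facet normal -0.637 0.532 0.558
outer loop
vertex -2.445 -2.629 0.796
vertex -3.269 -3.263 0.459
vertex -2.706 -3.53 1.357
endloop
endfacet
facet normal 0.013 0.526 0.851
outer loop
vertex -2.445 -2.629 0.796
vertex -2.706 -3.53 1.357
vertex -1.656 -3.278 1.185
endloop
endfacet
facet normal 0.471 0.798 0.376
outer loop
vertex -2.445 -2.629 0.796
vertex -1.656 -3.278 1.185
vertex -1.57 -2.855 0.181
endloop
endfacet
facet normal 0.104 0.972 -0.210
outer loop
vertex -2.445 -2.629 0.796
vertex -1.57 -2.855 0.181
vertex -2.567 -2.846 -0.269
endloop
endfacet
facet normal -0.581 0.808 -0.098
outer loop
vertex -2.445 -2.629 0.796
vertex -2.567 -2.846 -0.269
vertex -3.269 -3.263 0.459
endloop
endfacet
facet normal 0.195 -0.153 0.969
outer loop
vertex -1.656 -3.278 1.185
vertex -2.706 -3.53 1.357
vertex -1.993 -4.314 1.089
endloop
endfacet
facet normal -0.857 -0.144 0.495
outer loop
vertex -2.706 -3.53 1.357
vertex -3.269 -3.263 0.459
vertex -2.99 -4.305 0.639
endloop
endfacet
facet normal -0.767 0.302 -0.566
outer loop
vertex -3.269 -3.263 0.459
vertex -2.567 -2.846 -0.269
vertex -2.904 -3.882 -0.365
endloop
endfacet
facet normal 0.343 0.568 -0.748
outer loop
vertex -2.567 -2.846 -0.269
vertex -1.57 -2.855 0.181
vertex -1.854 -3.63 -0.537
endloop
endfacet
facet normal 0.937 0.286 0.201
outer loop
vertex -1.57 -2.855 0.181
vertex -1.656 -3.278 1.185
vertex -1.291 -3.897 0.361
endloop
endfacet
facet normal -0.104 -0.972 0.210
outer loop
vertex -2.115 -4.531 0.024
vertex -1.993 -4.314 1.089
vertex -2.99 -4.305 0.639
endloop
endfacet
facet normal -0.471 -0.798 -0.376
outer loop
vertex -2.115 -4.531 0.024
vertex -2.99 -4.305 0.639
vertex -2.904 -3.882 -0.365
endloop
endfacet
facet normal -0.013 -0.526 -0.851
outer loop
vertex -2.115 -4.531 0.024
vertex -2.904 -3.882 -0.365
vertex -1.854 -3.63 -0.537
endloop
endfacet
facet normal 0.637 -0.532 -0.558
outer loop
vertex -2.115 -4.531 0.024
vertex -1.854 -3.63 -0.537
vertex -1.291 -3.897 0.361
endloop
endfacet
facet normal 0.581 -0.808 0.098
outer loop
vertex -2.115 -4.531 0.024
vertex -1.291 -3.897 0.361
vertex -1.993 -4.314 1.089
endloop
endfacet
facet normal -0.343 -0.568 0.748
outer loop
vertex -2.99 -4.305 0.639
vertex -1.993 -4.314 1.089
vertex -2.706 -3.53 1.357
endloop
endfacet
facet normal -0.937 -0.286 -0.201
outer loop
vertex -2.904 -3.882 -0.365
vertex -2.99 -4.305 0.639
vertex -3.269 -3.263 0.459
endloop
endfacet
facet normal -0.195 0.153 -0.969
outer loop
vertex -1.854 -3.63 -0.537
vertex -2.904 -3.882 -0.365
vertex -2.567 -2.846 -0.269
endloop
endfacet
facet normal 0.857 0.144 -0.495
outer loop
vertex -1.291 -3.897 0.361
vertex -1.854 -3.63 -0.537
vertex -1.57 -2.855 0.181
endloop
endfacet
facet normal 0.767 -0.302 0.566
outer loop
vertex -1.993 -4.314 1.089
vertex -1.291 -3.897 0.361
vertex -1.656 -3.278 1.185
endloop
endfacet

endsolid
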